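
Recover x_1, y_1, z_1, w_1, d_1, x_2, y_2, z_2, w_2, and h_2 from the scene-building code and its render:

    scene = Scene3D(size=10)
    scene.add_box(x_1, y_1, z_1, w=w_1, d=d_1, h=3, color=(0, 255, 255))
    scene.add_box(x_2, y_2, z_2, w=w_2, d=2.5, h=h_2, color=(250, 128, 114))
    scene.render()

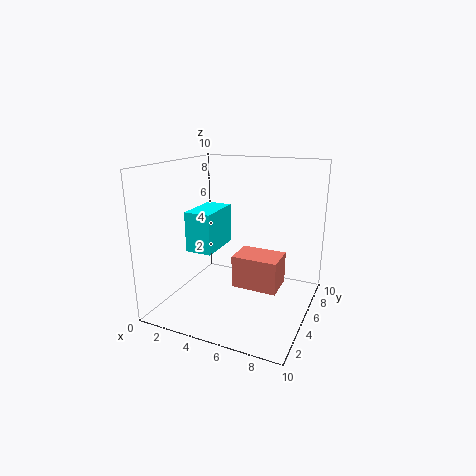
x_1 = 1
y_1 = 4.5
z_1 = 3.5
w_1 = 2
d_1 = 3.5
x_2 = 4
y_2 = 6
z_2 = 0.5
w_2 = 3.5
h_2 = 2.5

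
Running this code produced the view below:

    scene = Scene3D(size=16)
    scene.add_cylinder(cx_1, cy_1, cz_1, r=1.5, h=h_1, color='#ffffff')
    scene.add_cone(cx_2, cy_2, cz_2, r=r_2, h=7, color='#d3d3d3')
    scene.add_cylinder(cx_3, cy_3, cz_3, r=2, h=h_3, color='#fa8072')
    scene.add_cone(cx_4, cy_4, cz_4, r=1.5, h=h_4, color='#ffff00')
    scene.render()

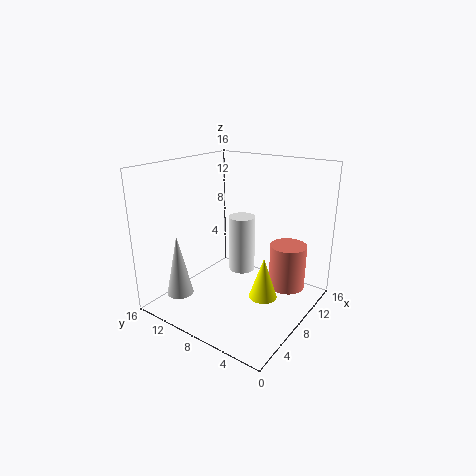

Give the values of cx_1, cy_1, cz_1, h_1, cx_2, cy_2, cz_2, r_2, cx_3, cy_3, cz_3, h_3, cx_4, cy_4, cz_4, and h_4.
cx_1 = 9.5; cy_1 = 8.5; cz_1 = 3.5; h_1 = 6.5; cx_2 = 3.5; cy_2 = 13; cz_2 = 1.5; r_2 = 1.5; cx_3 = 10.5; cy_3 = 3; cz_3 = 2.5; h_3 = 5; cx_4 = 7; cy_4 = 4; cz_4 = 2.5; h_4 = 4.5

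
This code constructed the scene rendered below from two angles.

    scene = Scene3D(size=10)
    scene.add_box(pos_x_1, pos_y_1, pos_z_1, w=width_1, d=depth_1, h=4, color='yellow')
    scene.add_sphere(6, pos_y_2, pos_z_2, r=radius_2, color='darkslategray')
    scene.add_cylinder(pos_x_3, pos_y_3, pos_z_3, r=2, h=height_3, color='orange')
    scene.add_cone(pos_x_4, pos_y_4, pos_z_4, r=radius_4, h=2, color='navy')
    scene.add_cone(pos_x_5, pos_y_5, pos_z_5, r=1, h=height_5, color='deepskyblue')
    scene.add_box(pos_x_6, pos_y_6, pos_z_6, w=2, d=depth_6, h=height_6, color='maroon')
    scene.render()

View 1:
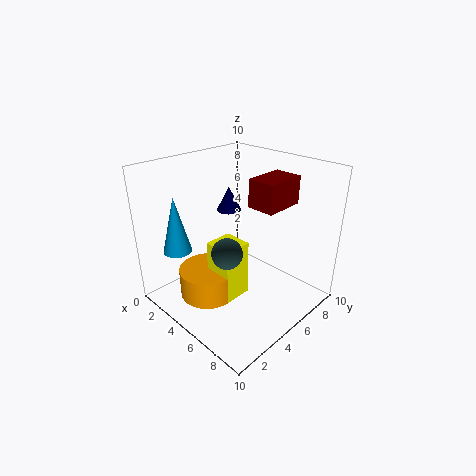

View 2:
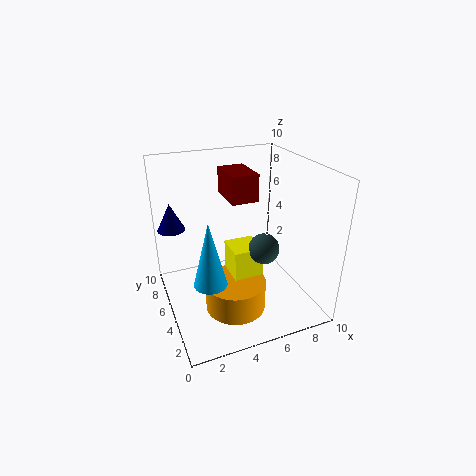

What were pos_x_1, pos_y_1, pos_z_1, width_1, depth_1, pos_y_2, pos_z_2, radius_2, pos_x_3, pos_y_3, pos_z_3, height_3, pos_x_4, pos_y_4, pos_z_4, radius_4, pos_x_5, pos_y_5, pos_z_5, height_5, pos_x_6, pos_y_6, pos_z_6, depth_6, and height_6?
pos_x_1 = 4, pos_y_1 = 3, pos_z_1 = 1, width_1 = 2, depth_1 = 2, pos_y_2 = 3, pos_z_2 = 5, radius_2 = 1, pos_x_3 = 4, pos_y_3 = 3, pos_z_3 = 1, height_3 = 2, pos_x_4 = 1, pos_y_4 = 8, pos_z_4 = 5, radius_4 = 1, pos_x_5 = 2, pos_y_5 = 2, pos_z_5 = 4, height_5 = 4, pos_x_6 = 5, pos_y_6 = 6, pos_z_6 = 7, depth_6 = 3, height_6 = 2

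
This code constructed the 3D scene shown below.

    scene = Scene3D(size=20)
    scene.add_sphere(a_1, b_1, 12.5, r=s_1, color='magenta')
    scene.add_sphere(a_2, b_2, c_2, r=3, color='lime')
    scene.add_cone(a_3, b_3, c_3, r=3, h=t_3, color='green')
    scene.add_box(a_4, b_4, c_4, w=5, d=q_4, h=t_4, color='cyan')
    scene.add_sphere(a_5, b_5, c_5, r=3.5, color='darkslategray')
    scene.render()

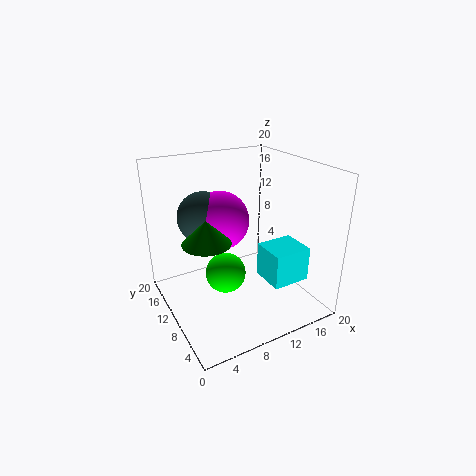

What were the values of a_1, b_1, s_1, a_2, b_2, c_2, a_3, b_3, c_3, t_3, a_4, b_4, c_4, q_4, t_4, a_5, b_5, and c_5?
a_1 = 8
b_1 = 11.5
s_1 = 4
a_2 = 9
b_2 = 12
c_2 = 3.5
a_3 = 4
b_3 = 7
c_3 = 12
t_3 = 3
a_4 = 11
b_4 = 2
c_4 = 6
q_4 = 4.5
t_4 = 4.5
a_5 = 6
b_5 = 12.5
c_5 = 13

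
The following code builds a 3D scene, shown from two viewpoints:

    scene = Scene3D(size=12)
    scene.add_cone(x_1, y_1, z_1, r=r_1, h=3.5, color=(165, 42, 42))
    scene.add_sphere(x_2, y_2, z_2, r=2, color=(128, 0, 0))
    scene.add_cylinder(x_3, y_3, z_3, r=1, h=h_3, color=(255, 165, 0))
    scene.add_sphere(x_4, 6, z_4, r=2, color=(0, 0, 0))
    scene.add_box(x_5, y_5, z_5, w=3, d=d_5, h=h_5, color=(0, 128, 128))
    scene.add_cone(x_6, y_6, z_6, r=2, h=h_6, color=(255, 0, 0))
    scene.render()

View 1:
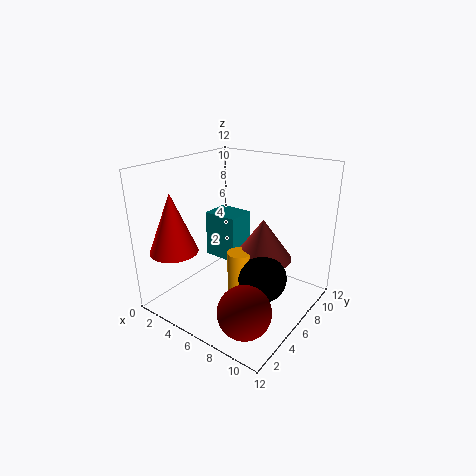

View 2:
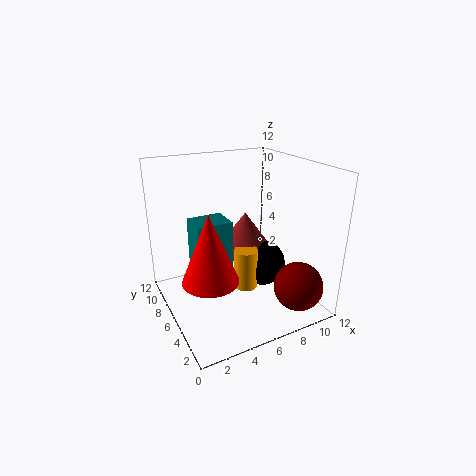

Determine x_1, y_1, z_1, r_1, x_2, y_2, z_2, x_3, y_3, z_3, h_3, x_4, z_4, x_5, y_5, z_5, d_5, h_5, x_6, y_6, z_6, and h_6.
x_1 = 7.5, y_1 = 7.5, z_1 = 4, r_1 = 2.5, x_2 = 9.5, y_2 = 2, z_2 = 2.5, x_3 = 6.5, y_3 = 5.5, z_3 = 1.5, h_3 = 3.5, x_4 = 8.5, z_4 = 3, x_5 = 2.5, y_5 = 6, z_5 = 3.5, d_5 = 2.5, h_5 = 4, x_6 = 2, y_6 = 2.5, z_6 = 5, h_6 = 5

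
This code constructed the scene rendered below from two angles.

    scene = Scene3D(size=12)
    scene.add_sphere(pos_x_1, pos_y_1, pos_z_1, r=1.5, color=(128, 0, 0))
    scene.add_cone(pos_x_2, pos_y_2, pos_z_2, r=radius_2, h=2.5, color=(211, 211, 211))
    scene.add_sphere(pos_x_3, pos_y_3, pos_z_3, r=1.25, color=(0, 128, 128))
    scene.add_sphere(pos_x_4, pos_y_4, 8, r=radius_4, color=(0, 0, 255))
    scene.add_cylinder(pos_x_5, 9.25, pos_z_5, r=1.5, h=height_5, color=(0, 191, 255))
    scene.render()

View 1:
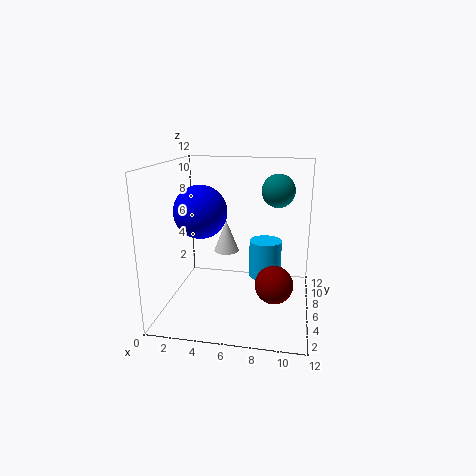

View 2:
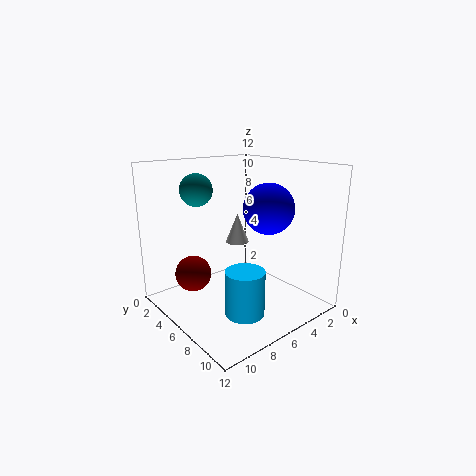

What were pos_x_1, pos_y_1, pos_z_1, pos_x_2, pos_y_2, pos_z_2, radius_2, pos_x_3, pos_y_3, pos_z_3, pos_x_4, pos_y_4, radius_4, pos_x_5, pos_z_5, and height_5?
pos_x_1 = 9.25, pos_y_1 = 4, pos_z_1 = 3, pos_x_2 = 5.25, pos_y_2 = 5, pos_z_2 = 5.25, radius_2 = 1, pos_x_3 = 9.25, pos_y_3 = 5, pos_z_3 = 10.25, pos_x_4 = 2.75, pos_y_4 = 6.25, radius_4 = 2.25, pos_x_5 = 8, pos_z_5 = 1.25, height_5 = 3.5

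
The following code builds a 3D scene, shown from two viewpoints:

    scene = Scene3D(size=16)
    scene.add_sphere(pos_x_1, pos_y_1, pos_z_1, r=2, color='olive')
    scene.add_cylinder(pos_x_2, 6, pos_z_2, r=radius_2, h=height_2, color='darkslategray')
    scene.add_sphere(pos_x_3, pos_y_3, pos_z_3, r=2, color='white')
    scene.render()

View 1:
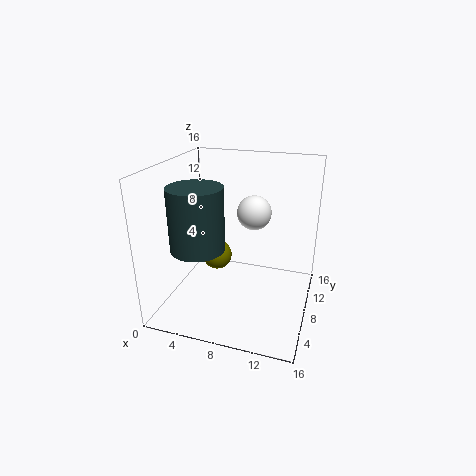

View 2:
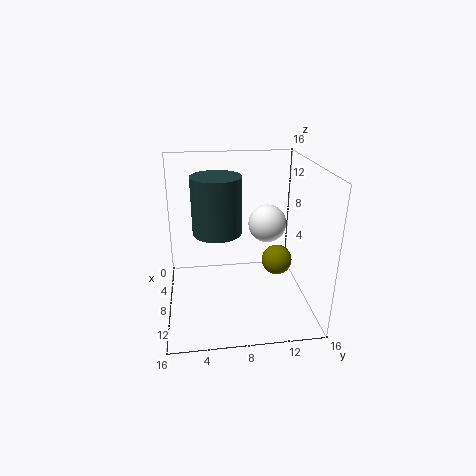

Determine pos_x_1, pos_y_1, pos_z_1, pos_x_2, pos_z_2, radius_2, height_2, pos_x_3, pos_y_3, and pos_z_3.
pos_x_1 = 3, pos_y_1 = 14, pos_z_1 = 2, pos_x_2 = 4, pos_z_2 = 7, radius_2 = 3, height_2 = 7, pos_x_3 = 9, pos_y_3 = 11, pos_z_3 = 10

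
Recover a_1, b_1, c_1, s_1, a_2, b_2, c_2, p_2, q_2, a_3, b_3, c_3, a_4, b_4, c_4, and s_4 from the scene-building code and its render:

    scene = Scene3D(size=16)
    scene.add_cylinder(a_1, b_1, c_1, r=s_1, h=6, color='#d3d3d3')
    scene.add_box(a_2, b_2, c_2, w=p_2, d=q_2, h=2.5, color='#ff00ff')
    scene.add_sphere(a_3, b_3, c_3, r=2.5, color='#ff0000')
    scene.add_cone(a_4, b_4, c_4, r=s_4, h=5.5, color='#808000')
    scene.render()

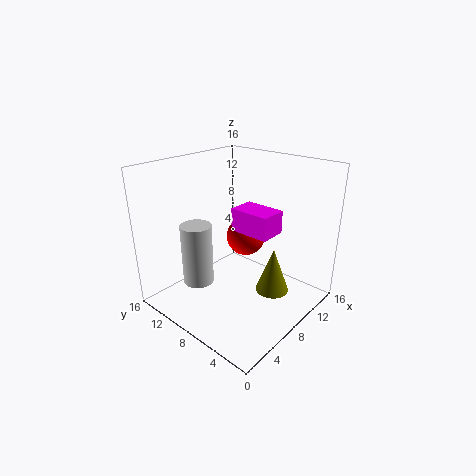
a_1 = 2
b_1 = 8
c_1 = 5.5
s_1 = 1.5
a_2 = 7.5
b_2 = 4
c_2 = 9
p_2 = 3
q_2 = 4.5
a_3 = 13
b_3 = 11
c_3 = 5.5
a_4 = 11.5
b_4 = 5.5
c_4 = 0.5
s_4 = 2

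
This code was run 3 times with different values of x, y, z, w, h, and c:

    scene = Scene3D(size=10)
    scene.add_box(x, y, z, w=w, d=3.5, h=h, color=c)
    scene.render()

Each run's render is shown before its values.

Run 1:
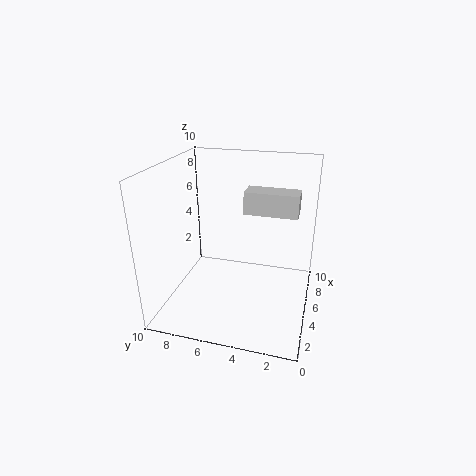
x = 4.5
y = 1
z = 7
w = 1.5
h = 1.5
c = 'lightgray'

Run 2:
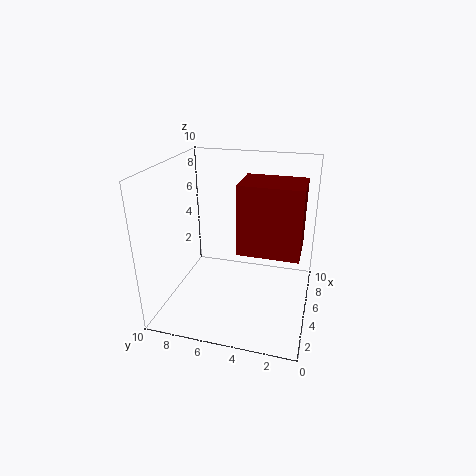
x = 1
y = 0.5
z = 6
w = 2.5
h = 4
c = 'maroon'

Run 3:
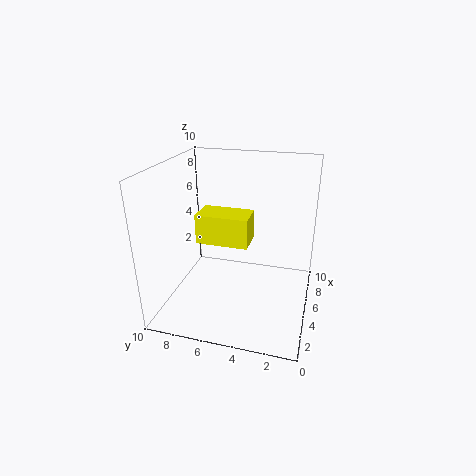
x = 3.5
y = 4
z = 5
w = 2
h = 2
c = 'yellow'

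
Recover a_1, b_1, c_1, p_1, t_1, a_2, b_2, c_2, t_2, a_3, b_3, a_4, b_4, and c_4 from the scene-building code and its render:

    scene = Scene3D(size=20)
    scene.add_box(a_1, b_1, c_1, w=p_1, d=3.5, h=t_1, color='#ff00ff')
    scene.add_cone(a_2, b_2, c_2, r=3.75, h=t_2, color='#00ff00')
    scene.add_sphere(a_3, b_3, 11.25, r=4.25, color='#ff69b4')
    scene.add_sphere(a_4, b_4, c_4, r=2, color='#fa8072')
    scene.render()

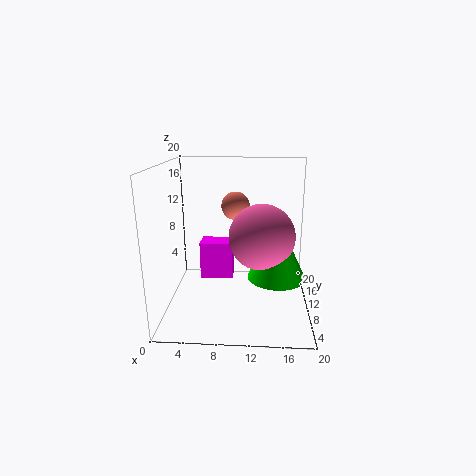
a_1 = 3.5; b_1 = 15.25; c_1 = 1; p_1 = 5.25; t_1 = 6; a_2 = 15.25; b_2 = 6.5; c_2 = 6; t_2 = 7.75; a_3 = 13.25; b_3 = 7; a_4 = 9.5; b_4 = 12.25; c_4 = 14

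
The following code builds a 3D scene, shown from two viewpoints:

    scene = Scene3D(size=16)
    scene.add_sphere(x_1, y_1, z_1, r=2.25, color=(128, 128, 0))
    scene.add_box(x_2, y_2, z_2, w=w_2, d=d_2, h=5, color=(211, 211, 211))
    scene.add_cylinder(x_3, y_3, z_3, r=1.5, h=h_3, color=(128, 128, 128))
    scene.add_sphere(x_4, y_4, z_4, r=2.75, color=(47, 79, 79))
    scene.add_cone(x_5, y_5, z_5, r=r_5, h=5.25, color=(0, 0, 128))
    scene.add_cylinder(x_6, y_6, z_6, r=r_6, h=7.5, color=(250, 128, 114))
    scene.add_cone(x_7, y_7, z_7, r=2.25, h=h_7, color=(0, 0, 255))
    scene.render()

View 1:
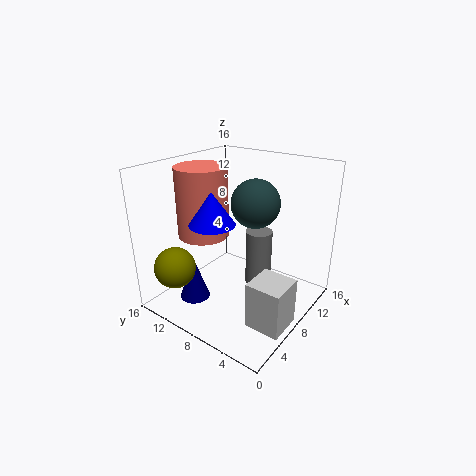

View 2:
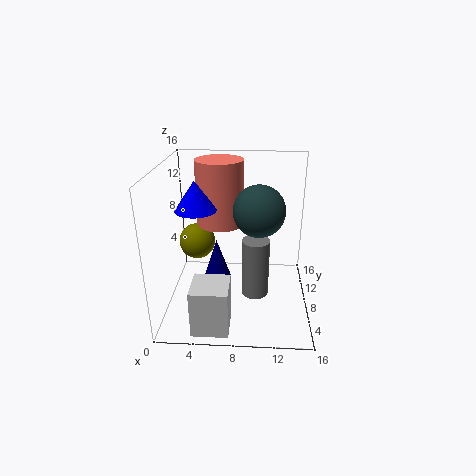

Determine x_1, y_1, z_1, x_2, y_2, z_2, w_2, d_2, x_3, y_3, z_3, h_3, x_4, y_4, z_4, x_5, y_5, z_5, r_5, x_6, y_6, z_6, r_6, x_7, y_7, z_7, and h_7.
x_1 = 2.5
y_1 = 12.5
z_1 = 5.25
x_2 = 3.75
y_2 = 0.25
z_2 = 0.75
w_2 = 3.75
d_2 = 3.75
x_3 = 10
y_3 = 6.5
z_3 = 2
h_3 = 6.5
x_4 = 10.25
y_4 = 7.25
z_4 = 11.5
x_5 = 5
y_5 = 12.25
z_5 = 0.25
r_5 = 1.75
x_6 = 5.75
y_6 = 11
z_6 = 8.5
r_6 = 2.75
x_7 = 3.5
y_7 = 7.75
z_7 = 11.25
h_7 = 3.25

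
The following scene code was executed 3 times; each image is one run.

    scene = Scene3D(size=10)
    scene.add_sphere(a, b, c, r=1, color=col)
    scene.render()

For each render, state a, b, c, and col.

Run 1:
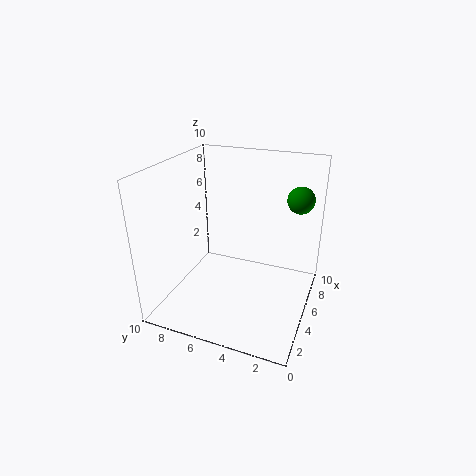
a = 8.5
b = 1.5
c = 7
col = 'green'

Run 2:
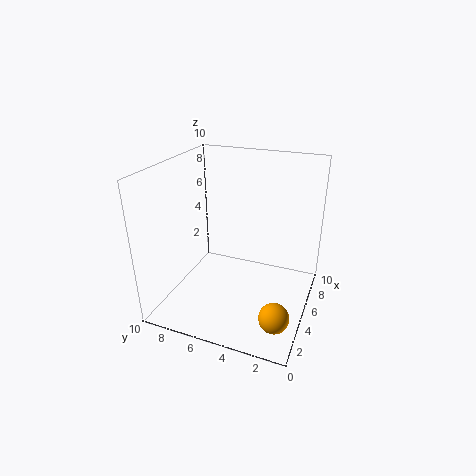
a = 2.5
b = 1.5
c = 1
col = 'orange'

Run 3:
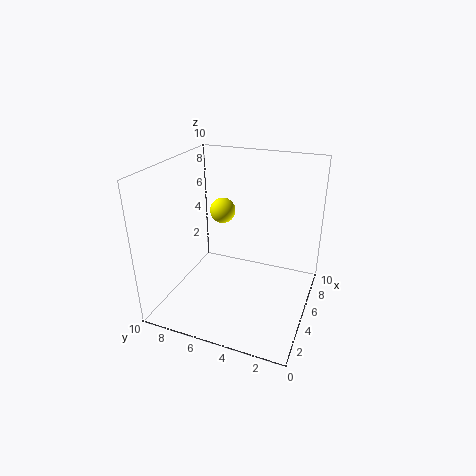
a = 8
b = 7.5
c = 5.5
col = 'yellow'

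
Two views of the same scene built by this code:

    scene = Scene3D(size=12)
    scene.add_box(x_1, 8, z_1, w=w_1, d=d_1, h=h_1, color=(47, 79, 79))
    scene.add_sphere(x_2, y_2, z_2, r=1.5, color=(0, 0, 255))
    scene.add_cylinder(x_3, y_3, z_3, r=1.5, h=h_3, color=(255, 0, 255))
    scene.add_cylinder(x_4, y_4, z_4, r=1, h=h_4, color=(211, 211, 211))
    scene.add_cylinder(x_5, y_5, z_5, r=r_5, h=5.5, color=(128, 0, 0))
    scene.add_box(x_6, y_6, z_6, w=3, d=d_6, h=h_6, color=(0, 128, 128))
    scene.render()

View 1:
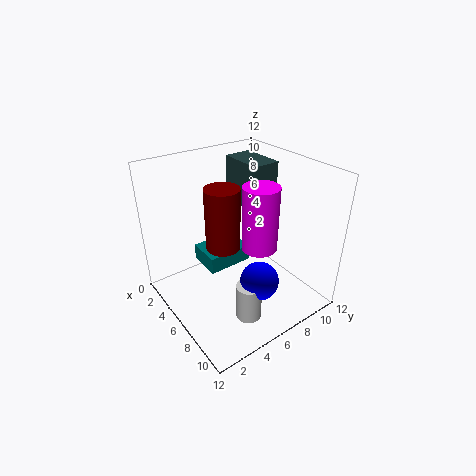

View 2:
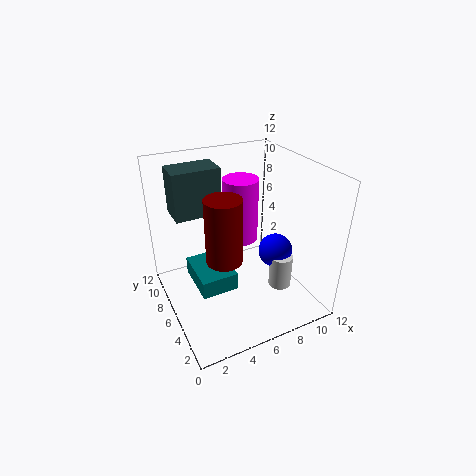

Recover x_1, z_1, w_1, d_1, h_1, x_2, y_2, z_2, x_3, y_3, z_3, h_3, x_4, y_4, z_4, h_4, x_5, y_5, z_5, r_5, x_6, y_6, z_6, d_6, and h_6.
x_1 = 1.5, z_1 = 7.5, w_1 = 4, d_1 = 2.5, h_1 = 4, x_2 = 9.5, y_2 = 5.5, z_2 = 4, x_3 = 7, y_3 = 7.5, z_3 = 5, h_3 = 5.5, x_4 = 9.5, y_4 = 4.5, z_4 = 1, h_4 = 3, x_5 = 4.5, y_5 = 5.5, z_5 = 4.5, r_5 = 1.5, x_6 = 2, y_6 = 4, z_6 = 2.5, d_6 = 4, h_6 = 1.5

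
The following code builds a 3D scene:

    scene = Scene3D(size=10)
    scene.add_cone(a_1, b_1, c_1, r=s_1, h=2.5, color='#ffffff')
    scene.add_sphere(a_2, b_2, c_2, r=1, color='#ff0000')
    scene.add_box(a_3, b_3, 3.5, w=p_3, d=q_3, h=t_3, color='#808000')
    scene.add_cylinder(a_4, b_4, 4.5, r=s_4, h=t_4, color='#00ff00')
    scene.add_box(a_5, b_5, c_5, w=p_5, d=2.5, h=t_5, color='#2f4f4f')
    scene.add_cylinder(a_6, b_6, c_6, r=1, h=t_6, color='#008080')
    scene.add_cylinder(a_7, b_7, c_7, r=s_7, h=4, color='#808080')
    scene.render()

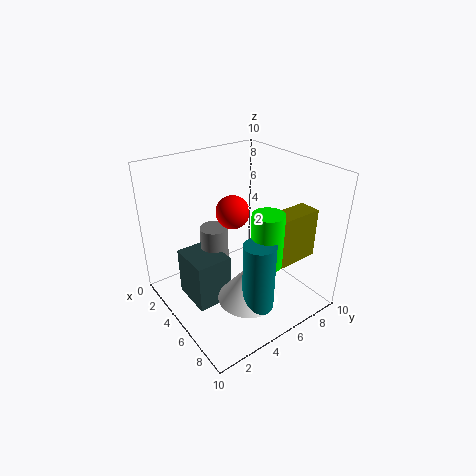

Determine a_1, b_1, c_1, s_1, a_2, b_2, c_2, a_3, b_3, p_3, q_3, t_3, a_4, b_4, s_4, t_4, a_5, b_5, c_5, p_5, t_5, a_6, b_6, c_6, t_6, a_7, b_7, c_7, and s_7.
a_1 = 7.5
b_1 = 4
c_1 = 2
s_1 = 2
a_2 = 6.5
b_2 = 3.5
c_2 = 8
a_3 = 6.5
b_3 = 6
p_3 = 1.5
q_3 = 3.5
t_3 = 3.5
a_4 = 8
b_4 = 5
s_4 = 1
t_4 = 3.5
a_5 = 2.5
b_5 = 1.5
c_5 = 0.5
p_5 = 3
t_5 = 3.5
a_6 = 8.5
b_6 = 4
c_6 = 2
t_6 = 4.5
a_7 = 3.5
b_7 = 4
c_7 = 1.5
s_7 = 1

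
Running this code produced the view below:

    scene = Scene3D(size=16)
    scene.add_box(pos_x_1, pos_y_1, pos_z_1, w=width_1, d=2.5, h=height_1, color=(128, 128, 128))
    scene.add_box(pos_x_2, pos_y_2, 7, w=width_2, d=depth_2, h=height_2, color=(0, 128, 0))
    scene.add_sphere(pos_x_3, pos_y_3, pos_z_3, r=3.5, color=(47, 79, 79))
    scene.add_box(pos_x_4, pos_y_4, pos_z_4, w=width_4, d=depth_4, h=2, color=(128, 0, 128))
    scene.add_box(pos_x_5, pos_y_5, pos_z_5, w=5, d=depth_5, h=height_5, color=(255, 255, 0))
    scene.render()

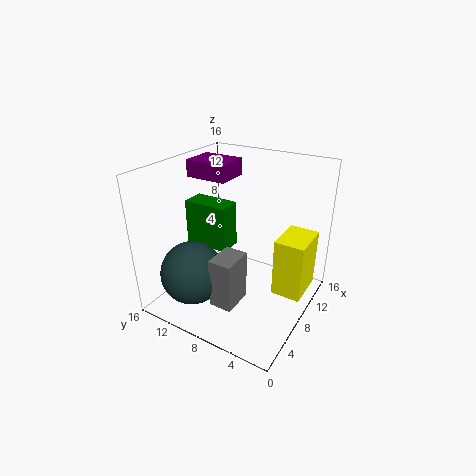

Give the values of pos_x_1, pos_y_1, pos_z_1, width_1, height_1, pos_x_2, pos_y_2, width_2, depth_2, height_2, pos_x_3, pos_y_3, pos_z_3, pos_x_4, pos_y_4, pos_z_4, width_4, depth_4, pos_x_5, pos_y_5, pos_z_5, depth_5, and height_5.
pos_x_1 = 3, pos_y_1 = 6, pos_z_1 = 2, width_1 = 3.5, height_1 = 5.5, pos_x_2 = 6, pos_y_2 = 8.5, width_2 = 2.5, depth_2 = 5, height_2 = 5, pos_x_3 = 4, pos_y_3 = 11.5, pos_z_3 = 4.5, pos_x_4 = 9, pos_y_4 = 10.5, pos_z_4 = 13.5, width_4 = 4, depth_4 = 5, pos_x_5 = 10, pos_y_5 = 1, pos_z_5 = 0.5, depth_5 = 3.5, height_5 = 7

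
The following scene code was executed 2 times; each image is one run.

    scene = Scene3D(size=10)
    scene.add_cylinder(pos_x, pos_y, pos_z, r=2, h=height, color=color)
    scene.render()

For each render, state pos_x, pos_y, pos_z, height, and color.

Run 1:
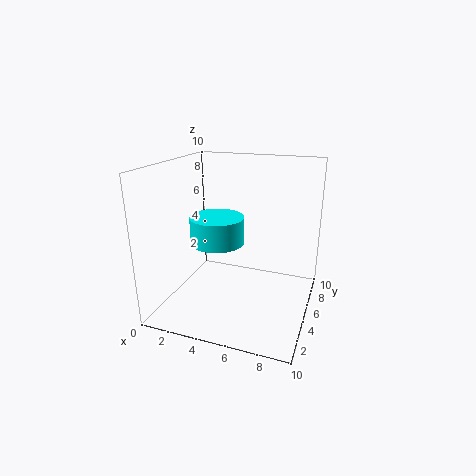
pos_x = 3; pos_y = 6; pos_z = 4; height = 2; color = 'cyan'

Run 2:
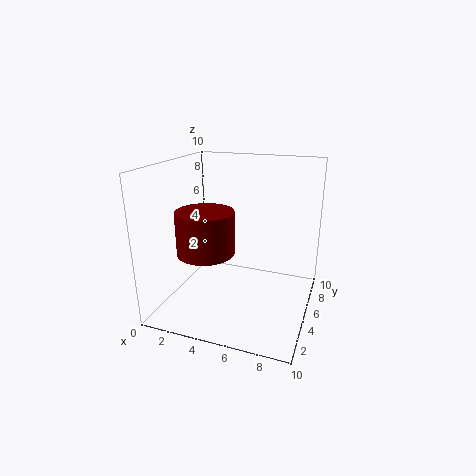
pos_x = 3; pos_y = 4; pos_z = 4; height = 3; color = 'maroon'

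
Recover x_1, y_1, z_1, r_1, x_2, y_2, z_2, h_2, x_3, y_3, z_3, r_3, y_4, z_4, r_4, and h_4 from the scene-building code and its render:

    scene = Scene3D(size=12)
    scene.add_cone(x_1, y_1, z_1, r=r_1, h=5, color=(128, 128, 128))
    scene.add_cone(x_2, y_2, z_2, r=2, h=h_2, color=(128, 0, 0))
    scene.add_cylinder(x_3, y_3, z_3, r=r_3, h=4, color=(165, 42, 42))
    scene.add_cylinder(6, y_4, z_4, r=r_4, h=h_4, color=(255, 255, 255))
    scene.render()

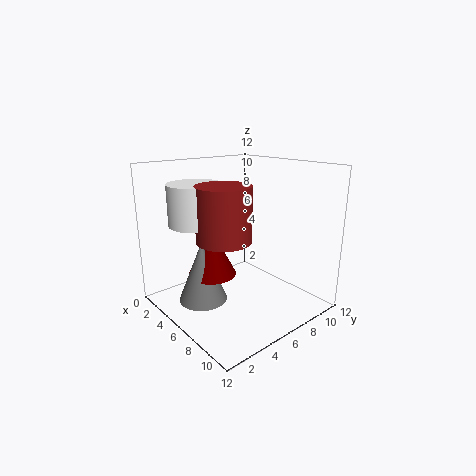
x_1 = 5, y_1 = 3, z_1 = 1, r_1 = 2, x_2 = 5, y_2 = 4, z_2 = 3, h_2 = 4, x_3 = 8, y_3 = 3, z_3 = 7, r_3 = 2, y_4 = 2, z_4 = 8, r_4 = 2, h_4 = 3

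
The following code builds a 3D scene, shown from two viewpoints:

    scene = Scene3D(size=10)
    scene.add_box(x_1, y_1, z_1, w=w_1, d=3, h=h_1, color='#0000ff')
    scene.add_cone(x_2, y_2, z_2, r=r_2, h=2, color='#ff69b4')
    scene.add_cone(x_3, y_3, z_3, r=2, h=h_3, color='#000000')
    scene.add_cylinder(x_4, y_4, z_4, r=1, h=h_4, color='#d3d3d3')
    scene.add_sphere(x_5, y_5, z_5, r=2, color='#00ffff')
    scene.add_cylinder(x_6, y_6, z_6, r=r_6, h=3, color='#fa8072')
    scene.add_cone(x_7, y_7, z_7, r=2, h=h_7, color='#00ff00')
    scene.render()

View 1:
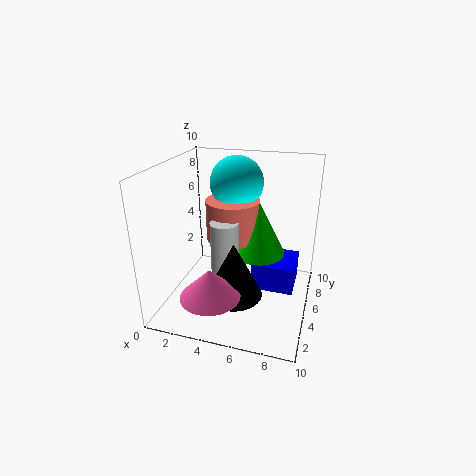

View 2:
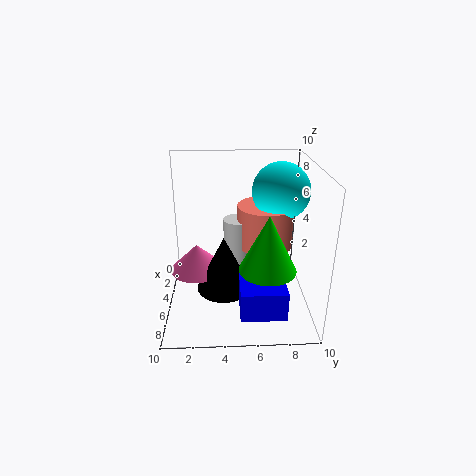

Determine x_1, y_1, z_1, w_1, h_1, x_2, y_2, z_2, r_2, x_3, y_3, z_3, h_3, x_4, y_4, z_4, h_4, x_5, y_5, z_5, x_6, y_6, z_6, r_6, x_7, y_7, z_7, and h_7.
x_1 = 6; y_1 = 5; z_1 = 1; w_1 = 3; h_1 = 2; x_2 = 4; y_2 = 2; z_2 = 2; r_2 = 2; x_3 = 5; y_3 = 4; z_3 = 1; h_3 = 4; x_4 = 4; y_4 = 5; z_4 = 1; h_4 = 5; x_5 = 4; y_5 = 8; z_5 = 8; x_6 = 4; y_6 = 7; z_6 = 4; r_6 = 2; x_7 = 6; y_7 = 7; z_7 = 3; h_7 = 4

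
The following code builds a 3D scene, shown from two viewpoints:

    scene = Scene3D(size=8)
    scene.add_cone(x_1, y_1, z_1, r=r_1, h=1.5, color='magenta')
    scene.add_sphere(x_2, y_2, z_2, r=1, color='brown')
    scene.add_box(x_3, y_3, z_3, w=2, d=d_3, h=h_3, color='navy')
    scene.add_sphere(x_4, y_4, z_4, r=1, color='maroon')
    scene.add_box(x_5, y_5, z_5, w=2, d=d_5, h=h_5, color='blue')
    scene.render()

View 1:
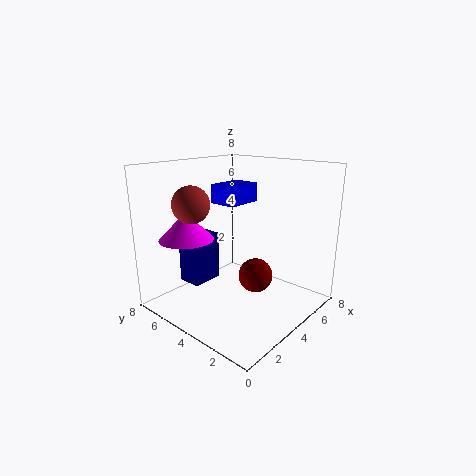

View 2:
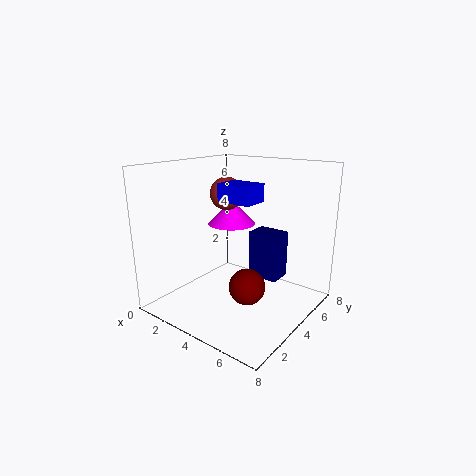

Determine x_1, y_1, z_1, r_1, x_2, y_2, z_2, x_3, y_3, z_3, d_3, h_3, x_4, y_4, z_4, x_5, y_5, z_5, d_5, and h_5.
x_1 = 2
y_1 = 6
z_1 = 4
r_1 = 1.5
x_2 = 2
y_2 = 5.5
z_2 = 6
x_3 = 3
y_3 = 6.5
z_3 = 0.5
d_3 = 1.5
h_3 = 3
x_4 = 5
y_4 = 3.5
z_4 = 1.5
x_5 = 3
y_5 = 3.5
z_5 = 6
d_5 = 1.5
h_5 = 1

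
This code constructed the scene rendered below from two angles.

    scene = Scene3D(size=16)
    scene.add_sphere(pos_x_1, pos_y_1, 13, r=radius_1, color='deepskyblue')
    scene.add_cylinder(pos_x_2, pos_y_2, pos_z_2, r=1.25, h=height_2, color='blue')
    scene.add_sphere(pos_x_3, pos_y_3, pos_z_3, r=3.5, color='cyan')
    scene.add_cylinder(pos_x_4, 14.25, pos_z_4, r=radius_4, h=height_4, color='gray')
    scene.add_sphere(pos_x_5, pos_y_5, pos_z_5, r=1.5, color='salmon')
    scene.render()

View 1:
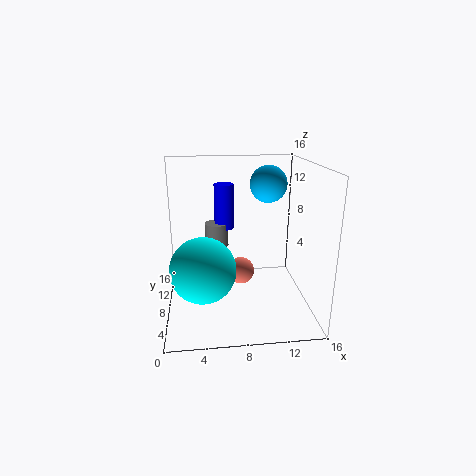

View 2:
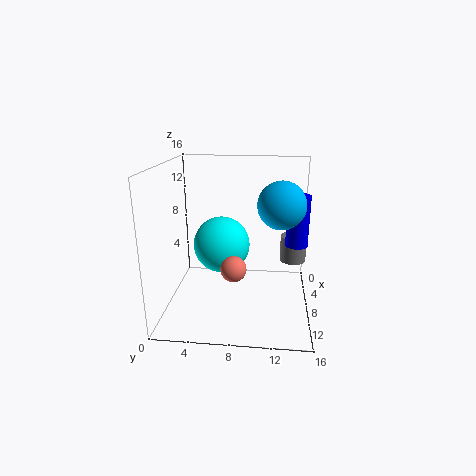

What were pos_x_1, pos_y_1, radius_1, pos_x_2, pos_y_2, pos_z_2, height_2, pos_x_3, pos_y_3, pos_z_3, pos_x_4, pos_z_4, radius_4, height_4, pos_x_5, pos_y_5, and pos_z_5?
pos_x_1 = 12.25
pos_y_1 = 12.5
radius_1 = 2.25
pos_x_2 = 7
pos_y_2 = 14.5
pos_z_2 = 7
height_2 = 5.75
pos_x_3 = 4
pos_y_3 = 5.5
pos_z_3 = 5.5
pos_x_4 = 6
pos_z_4 = 4.75
radius_4 = 1.5
height_4 = 3
pos_x_5 = 8.25
pos_y_5 = 7.5
pos_z_5 = 4.25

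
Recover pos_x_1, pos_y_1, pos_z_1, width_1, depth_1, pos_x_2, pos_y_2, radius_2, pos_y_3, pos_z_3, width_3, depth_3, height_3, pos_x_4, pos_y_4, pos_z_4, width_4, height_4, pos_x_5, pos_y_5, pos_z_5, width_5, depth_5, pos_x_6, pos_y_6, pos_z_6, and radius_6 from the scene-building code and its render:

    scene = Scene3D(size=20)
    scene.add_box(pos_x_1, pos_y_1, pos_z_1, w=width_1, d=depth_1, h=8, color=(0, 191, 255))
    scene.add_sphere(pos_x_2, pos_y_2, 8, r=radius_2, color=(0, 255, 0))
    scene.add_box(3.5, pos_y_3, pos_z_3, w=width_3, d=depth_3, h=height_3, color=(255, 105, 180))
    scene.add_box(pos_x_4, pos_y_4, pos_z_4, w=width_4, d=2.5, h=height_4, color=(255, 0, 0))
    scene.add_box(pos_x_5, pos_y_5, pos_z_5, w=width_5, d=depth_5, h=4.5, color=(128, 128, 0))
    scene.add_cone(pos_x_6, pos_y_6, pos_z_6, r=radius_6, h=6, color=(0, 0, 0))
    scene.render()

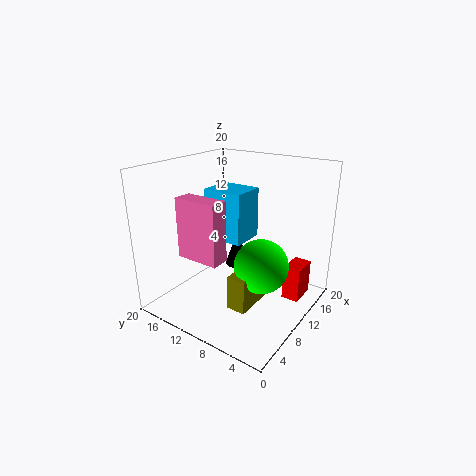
pos_x_1 = 13, pos_y_1 = 12, pos_z_1 = 7, width_1 = 5.5, depth_1 = 6.5, pos_x_2 = 8, pos_y_2 = 5, radius_2 = 3.5, pos_y_3 = 9, pos_z_3 = 8.5, width_3 = 2.5, depth_3 = 6, height_3 = 8, pos_x_4 = 13.5, pos_y_4 = 2, pos_z_4 = 0.5, width_4 = 4, height_4 = 5, pos_x_5 = 4, pos_y_5 = 5, pos_z_5 = 3, width_5 = 7, depth_5 = 2.5, pos_x_6 = 17, pos_y_6 = 15, pos_z_6 = 1.5, radius_6 = 2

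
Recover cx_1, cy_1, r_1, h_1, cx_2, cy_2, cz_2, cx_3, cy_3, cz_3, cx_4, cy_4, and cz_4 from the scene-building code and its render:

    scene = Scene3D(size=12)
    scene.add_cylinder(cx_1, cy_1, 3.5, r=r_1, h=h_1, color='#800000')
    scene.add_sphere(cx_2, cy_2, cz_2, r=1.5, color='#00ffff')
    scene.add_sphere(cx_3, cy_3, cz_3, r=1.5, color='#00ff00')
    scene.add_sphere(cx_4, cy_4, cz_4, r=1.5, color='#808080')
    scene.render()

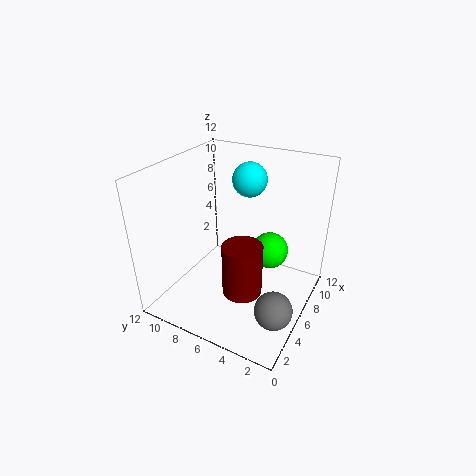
cx_1 = 3; cy_1 = 4; r_1 = 1.5; h_1 = 4; cx_2 = 9; cy_2 = 6.5; cz_2 = 10; cx_3 = 7; cy_3 = 3.5; cz_3 = 5; cx_4 = 3.5; cy_4 = 1.5; cz_4 = 2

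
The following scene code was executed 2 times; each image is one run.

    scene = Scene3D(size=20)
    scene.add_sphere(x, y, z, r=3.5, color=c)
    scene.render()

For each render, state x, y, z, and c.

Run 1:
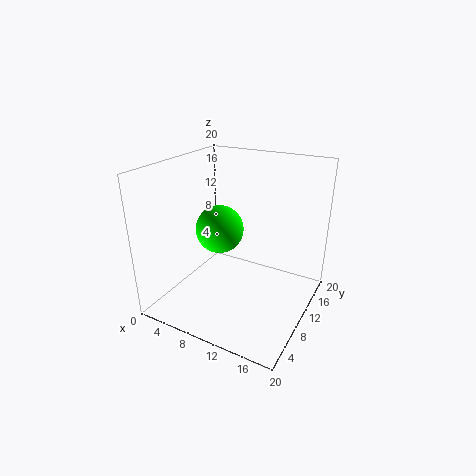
x = 6.25, y = 11.25, z = 10, c = 'lime'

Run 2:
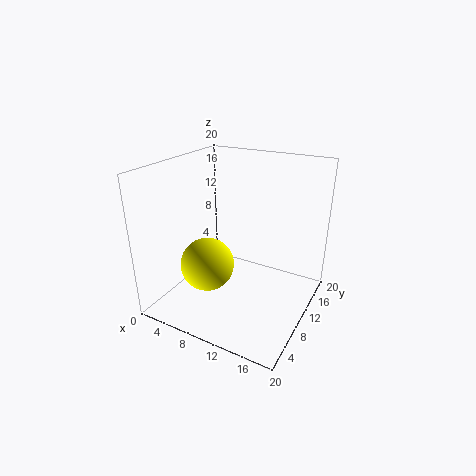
x = 8, y = 5.25, z = 7.75, c = 'yellow'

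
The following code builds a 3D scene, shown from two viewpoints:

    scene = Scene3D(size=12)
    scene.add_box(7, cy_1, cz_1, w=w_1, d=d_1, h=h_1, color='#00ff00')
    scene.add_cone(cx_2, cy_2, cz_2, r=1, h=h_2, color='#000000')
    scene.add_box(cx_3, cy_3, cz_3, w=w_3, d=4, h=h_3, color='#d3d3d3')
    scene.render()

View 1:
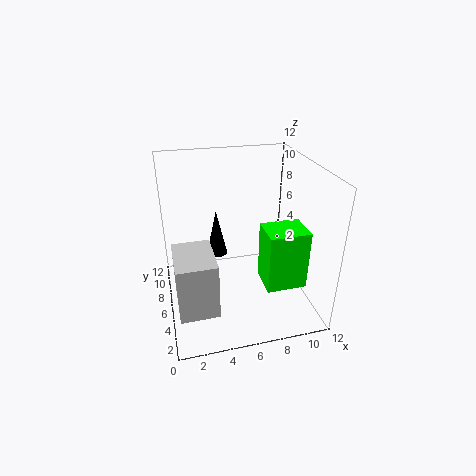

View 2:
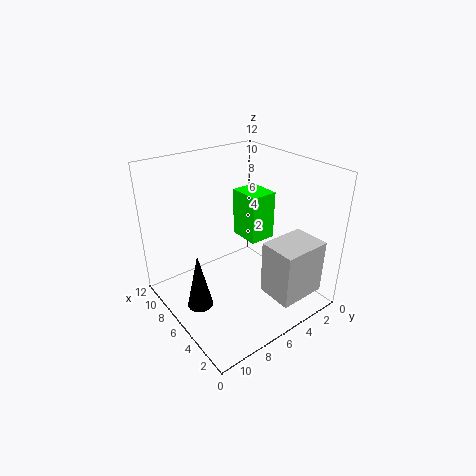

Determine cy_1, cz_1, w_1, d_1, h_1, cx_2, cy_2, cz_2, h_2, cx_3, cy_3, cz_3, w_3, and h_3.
cy_1 = 1, cz_1 = 4, w_1 = 3, d_1 = 2.5, h_1 = 4.5, cx_2 = 5, cy_2 = 10.5, cz_2 = 2, h_2 = 4.5, cx_3 = 0.5, cy_3 = 1.5, cz_3 = 2, w_3 = 3, h_3 = 4.5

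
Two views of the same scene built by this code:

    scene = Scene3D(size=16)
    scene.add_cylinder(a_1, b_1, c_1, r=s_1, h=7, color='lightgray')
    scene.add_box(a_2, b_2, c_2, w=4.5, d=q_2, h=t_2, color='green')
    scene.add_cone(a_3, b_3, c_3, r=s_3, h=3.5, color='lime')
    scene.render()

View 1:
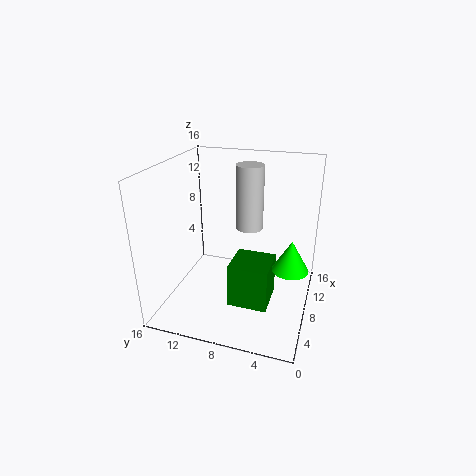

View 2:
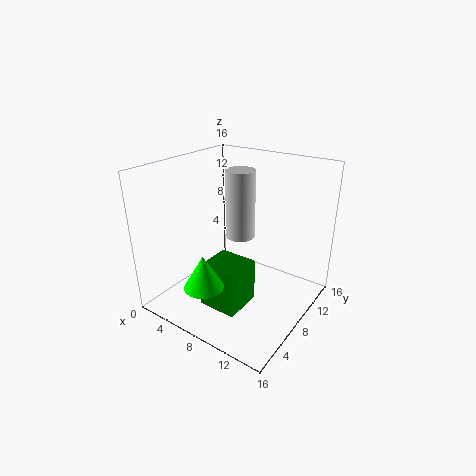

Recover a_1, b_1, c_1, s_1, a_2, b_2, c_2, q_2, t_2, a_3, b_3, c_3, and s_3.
a_1 = 9; b_1 = 7; c_1 = 9; s_1 = 1.5; a_2 = 5.5; b_2 = 4; c_2 = 0.5; q_2 = 4.5; t_2 = 5; a_3 = 8; b_3 = 2; c_3 = 5; s_3 = 2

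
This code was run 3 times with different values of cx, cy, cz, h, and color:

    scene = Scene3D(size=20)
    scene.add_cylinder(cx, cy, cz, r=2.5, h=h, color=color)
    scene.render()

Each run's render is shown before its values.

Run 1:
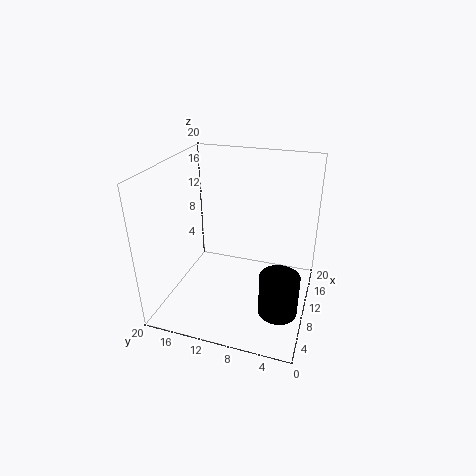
cx = 5
cy = 3
cz = 3
h = 5.5
color = 'black'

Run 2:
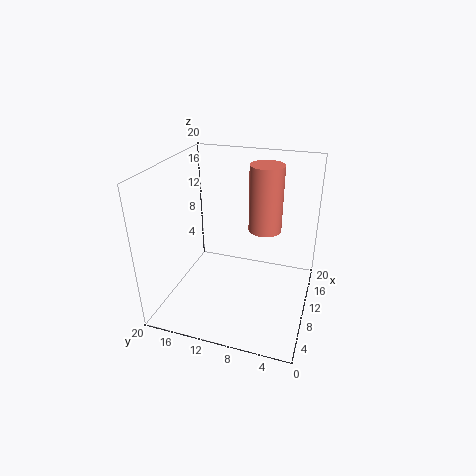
cx = 15.5
cy = 7.5
cz = 9
h = 10
color = 'salmon'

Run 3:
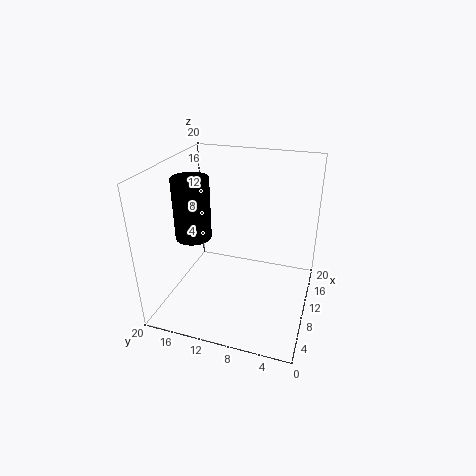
cx = 8.5
cy = 16
cz = 10
h = 8.5
color = 'black'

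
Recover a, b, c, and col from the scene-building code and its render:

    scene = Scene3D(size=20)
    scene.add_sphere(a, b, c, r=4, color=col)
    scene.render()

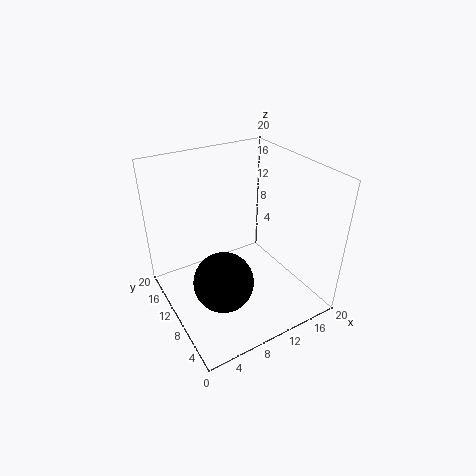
a = 6; b = 7; c = 6; col = 'black'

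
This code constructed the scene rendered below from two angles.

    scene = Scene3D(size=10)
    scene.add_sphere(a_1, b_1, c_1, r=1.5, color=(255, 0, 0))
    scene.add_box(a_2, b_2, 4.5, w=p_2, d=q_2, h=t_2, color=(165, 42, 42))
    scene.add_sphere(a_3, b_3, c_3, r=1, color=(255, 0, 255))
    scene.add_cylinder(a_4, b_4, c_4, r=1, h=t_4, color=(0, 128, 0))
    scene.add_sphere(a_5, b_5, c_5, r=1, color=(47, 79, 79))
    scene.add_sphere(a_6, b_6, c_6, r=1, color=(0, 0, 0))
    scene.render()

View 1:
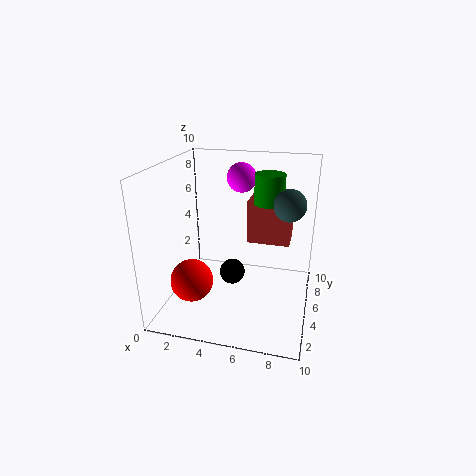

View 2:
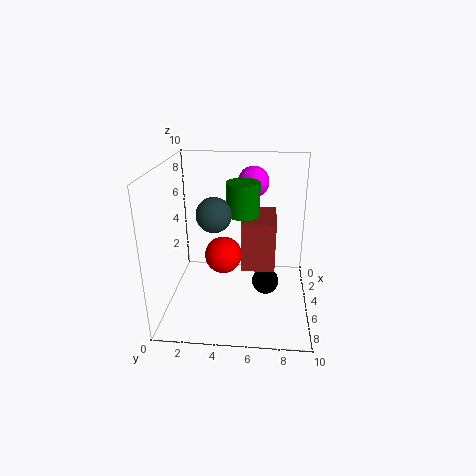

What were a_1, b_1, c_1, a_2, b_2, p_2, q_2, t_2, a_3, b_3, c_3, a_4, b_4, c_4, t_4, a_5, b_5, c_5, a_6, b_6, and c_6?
a_1 = 2, b_1 = 3.5, c_1 = 2, a_2 = 5.5, b_2 = 5.5, p_2 = 3, q_2 = 2, t_2 = 3, a_3 = 5, b_3 = 6, c_3 = 9, a_4 = 7, b_4 = 5.5, c_4 = 7.5, t_4 = 2, a_5 = 8.5, b_5 = 4, c_5 = 8, a_6 = 4, b_6 = 7, c_6 = 1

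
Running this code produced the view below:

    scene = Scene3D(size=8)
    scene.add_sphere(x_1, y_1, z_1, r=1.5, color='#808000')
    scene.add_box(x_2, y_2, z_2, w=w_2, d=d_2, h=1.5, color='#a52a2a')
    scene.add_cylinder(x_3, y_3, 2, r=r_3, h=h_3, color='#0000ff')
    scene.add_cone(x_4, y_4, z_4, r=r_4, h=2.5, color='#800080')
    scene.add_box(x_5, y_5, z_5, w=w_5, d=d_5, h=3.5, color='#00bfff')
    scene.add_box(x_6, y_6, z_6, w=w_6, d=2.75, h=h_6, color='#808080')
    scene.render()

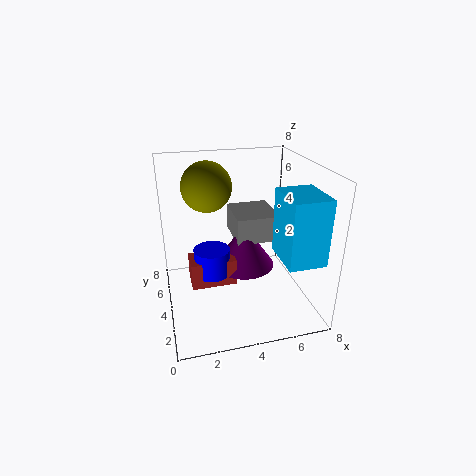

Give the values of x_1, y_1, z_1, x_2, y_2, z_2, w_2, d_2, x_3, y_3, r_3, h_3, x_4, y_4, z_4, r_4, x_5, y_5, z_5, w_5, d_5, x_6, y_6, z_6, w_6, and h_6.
x_1 = 2.75, y_1 = 6.5, z_1 = 6.25, x_2 = 1.25, y_2 = 3.25, z_2 = 1.5, w_2 = 2.5, d_2 = 1.5, x_3 = 2.5, y_3 = 4, r_3 = 1, h_3 = 1.5, x_4 = 4.5, y_4 = 4.5, z_4 = 2, r_4 = 1.75, x_5 = 5.75, y_5 = 0.75, z_5 = 3.5, w_5 = 2, d_5 = 2.5, x_6 = 4, y_6 = 4, z_6 = 3.5, w_6 = 2.5, h_6 = 1.5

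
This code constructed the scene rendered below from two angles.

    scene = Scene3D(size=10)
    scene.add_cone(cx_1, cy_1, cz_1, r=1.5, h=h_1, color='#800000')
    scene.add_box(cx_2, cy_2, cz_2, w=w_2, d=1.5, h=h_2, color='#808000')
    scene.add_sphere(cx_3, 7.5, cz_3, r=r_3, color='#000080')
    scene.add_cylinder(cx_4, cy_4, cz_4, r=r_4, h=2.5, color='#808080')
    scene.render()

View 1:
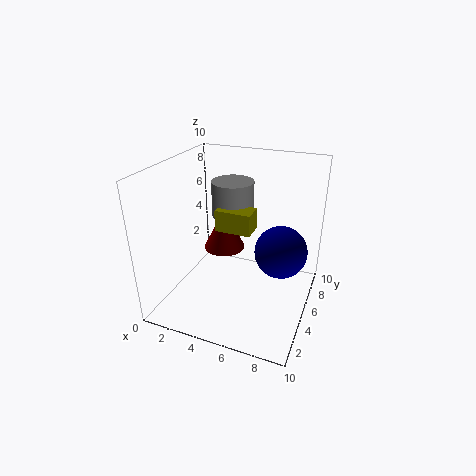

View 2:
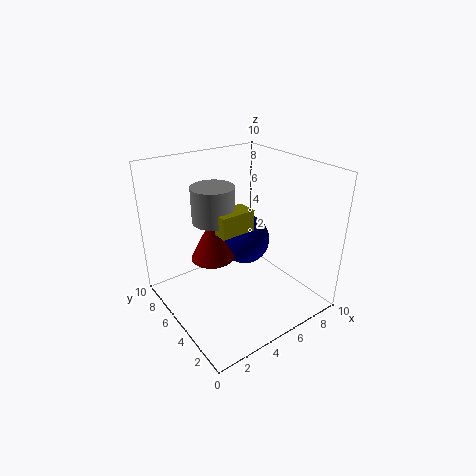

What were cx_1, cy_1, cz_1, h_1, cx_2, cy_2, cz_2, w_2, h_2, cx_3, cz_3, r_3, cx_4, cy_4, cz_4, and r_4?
cx_1 = 3.5, cy_1 = 6, cz_1 = 3.5, h_1 = 3, cx_2 = 3.5, cy_2 = 4.5, cz_2 = 5.5, w_2 = 2.5, h_2 = 1.5, cx_3 = 7.5, cz_3 = 3, r_3 = 2, cx_4 = 4, cy_4 = 6.5, cz_4 = 6, r_4 = 1.5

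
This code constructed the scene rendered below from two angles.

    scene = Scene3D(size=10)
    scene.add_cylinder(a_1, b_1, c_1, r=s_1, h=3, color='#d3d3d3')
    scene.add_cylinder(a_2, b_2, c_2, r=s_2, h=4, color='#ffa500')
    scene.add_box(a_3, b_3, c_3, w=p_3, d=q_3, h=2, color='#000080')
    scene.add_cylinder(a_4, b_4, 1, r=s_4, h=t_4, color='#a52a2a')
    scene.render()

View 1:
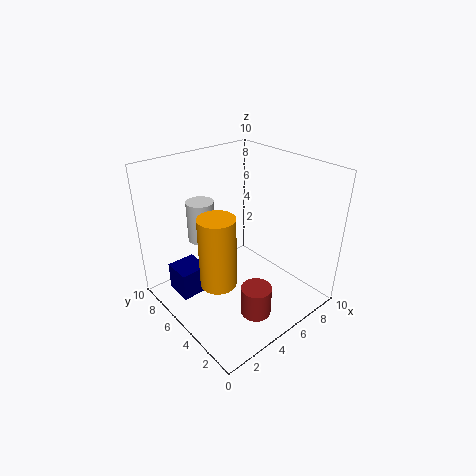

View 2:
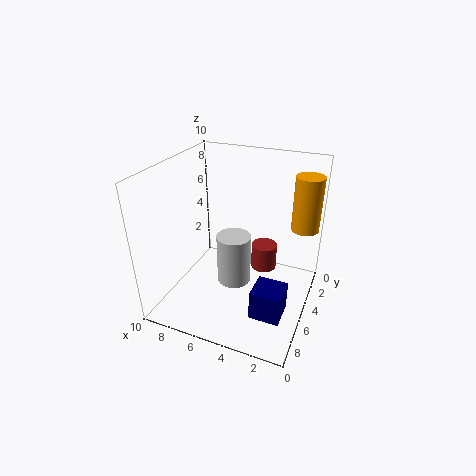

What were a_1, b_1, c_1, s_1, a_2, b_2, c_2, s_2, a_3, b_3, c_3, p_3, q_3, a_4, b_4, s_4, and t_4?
a_1 = 4; b_1 = 8; c_1 = 4; s_1 = 1; a_2 = 1; b_2 = 2; c_2 = 5; s_2 = 1; a_3 = 1; b_3 = 6; c_3 = 1; p_3 = 2; q_3 = 2; a_4 = 4; b_4 = 2; s_4 = 1; t_4 = 2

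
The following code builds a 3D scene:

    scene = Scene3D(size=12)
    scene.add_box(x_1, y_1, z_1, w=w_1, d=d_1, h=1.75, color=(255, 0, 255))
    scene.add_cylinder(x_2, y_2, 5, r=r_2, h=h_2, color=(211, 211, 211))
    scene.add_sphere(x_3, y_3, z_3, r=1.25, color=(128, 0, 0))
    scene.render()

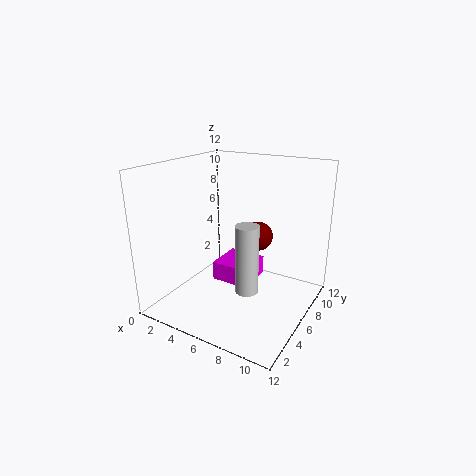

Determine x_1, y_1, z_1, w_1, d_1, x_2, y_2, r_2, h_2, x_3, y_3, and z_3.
x_1 = 3, y_1 = 6.5, z_1 = 1, w_1 = 3.5, d_1 = 3.5, x_2 = 9.75, y_2 = 0.75, r_2 = 0.75, h_2 = 4.5, x_3 = 7, y_3 = 7.75, z_3 = 5.75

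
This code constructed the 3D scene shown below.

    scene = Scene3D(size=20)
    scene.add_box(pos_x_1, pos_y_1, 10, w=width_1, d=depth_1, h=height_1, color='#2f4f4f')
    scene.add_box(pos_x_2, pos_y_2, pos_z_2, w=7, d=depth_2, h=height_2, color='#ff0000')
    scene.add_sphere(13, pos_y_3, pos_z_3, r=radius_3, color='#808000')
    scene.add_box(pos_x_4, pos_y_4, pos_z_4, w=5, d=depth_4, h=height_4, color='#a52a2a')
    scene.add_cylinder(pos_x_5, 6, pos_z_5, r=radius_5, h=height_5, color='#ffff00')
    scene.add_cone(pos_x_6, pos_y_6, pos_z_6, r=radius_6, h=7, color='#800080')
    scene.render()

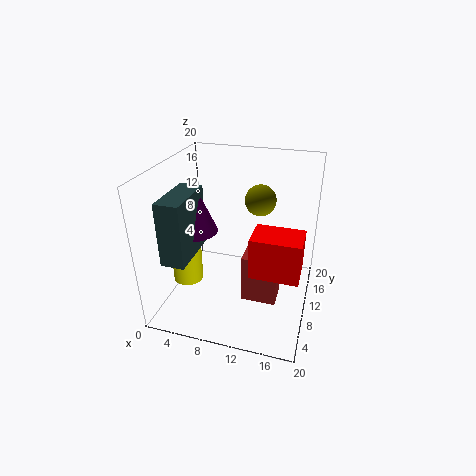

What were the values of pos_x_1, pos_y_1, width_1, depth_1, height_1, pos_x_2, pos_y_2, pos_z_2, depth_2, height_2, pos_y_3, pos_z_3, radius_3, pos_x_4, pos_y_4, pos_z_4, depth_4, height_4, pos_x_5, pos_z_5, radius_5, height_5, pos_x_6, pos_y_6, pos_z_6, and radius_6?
pos_x_1 = 3
pos_y_1 = 1
width_1 = 3
depth_1 = 7
height_1 = 8
pos_x_2 = 12
pos_y_2 = 8
pos_z_2 = 5
depth_2 = 5
height_2 = 6
pos_y_3 = 10
pos_z_3 = 16
radius_3 = 2
pos_x_4 = 11
pos_y_4 = 8
pos_z_4 = 1
depth_4 = 4
height_4 = 7
pos_x_5 = 4
pos_z_5 = 5
radius_5 = 2
height_5 = 7
pos_x_6 = 5
pos_y_6 = 7
pos_z_6 = 12
radius_6 = 3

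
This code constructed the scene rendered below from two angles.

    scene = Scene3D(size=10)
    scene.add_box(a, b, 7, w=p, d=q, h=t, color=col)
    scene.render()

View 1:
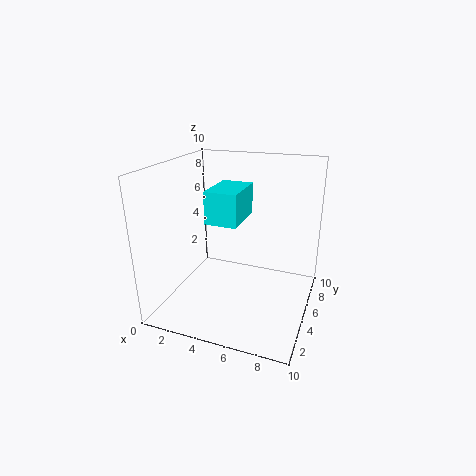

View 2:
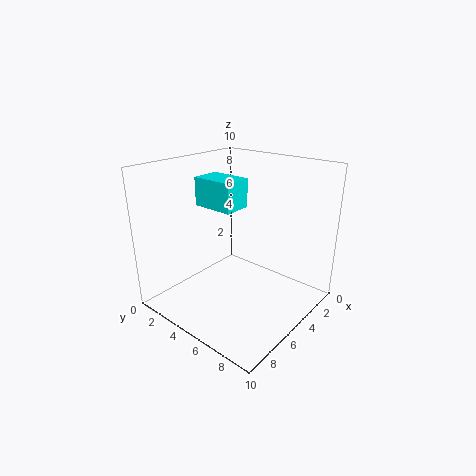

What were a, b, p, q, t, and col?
a = 4; b = 2; p = 2; q = 3; t = 2; col = 'cyan'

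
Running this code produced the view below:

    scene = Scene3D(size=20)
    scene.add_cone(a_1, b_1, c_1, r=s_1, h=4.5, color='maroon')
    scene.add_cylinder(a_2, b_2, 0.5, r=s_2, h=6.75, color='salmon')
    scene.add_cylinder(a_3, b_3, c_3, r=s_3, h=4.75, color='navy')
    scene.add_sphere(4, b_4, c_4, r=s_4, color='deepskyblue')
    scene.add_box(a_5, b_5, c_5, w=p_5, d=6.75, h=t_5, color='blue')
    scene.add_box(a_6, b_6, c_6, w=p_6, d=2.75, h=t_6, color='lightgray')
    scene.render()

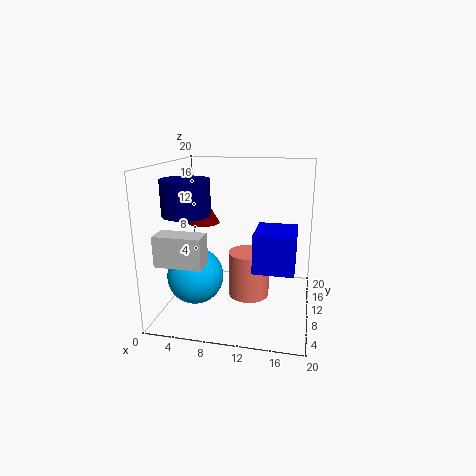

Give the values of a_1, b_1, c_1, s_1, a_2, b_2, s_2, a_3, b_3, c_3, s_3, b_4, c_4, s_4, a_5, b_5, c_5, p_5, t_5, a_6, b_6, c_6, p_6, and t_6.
a_1 = 3.25, b_1 = 15.5, c_1 = 10.25, s_1 = 2.5, a_2 = 11.25, b_2 = 12, s_2 = 3, a_3 = 3.5, b_3 = 7.75, c_3 = 13.5, s_3 = 3.25, b_4 = 8.75, c_4 = 4.25, s_4 = 4, a_5 = 12.25, b_5 = 8.25, c_5 = 5.5, p_5 = 5.75, t_5 = 5.5, a_6 = 2, b_6 = 0.5, c_6 = 9, p_6 = 5.75, t_6 = 3.75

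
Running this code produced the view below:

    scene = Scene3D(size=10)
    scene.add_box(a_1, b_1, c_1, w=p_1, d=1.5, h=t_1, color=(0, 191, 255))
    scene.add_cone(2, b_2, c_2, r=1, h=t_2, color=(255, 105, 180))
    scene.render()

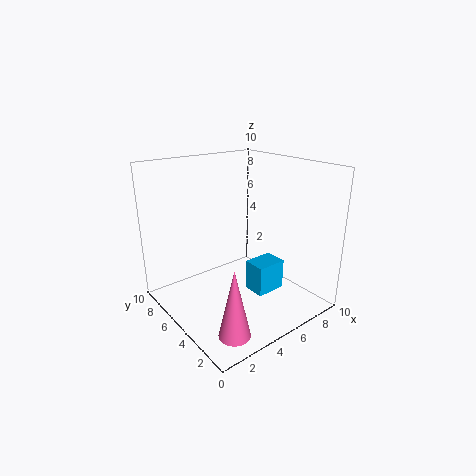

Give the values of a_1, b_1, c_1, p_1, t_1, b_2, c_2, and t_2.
a_1 = 4.5, b_1 = 2, c_1 = 2, p_1 = 2, t_1 = 2, b_2 = 1.5, c_2 = 0.5, t_2 = 4.5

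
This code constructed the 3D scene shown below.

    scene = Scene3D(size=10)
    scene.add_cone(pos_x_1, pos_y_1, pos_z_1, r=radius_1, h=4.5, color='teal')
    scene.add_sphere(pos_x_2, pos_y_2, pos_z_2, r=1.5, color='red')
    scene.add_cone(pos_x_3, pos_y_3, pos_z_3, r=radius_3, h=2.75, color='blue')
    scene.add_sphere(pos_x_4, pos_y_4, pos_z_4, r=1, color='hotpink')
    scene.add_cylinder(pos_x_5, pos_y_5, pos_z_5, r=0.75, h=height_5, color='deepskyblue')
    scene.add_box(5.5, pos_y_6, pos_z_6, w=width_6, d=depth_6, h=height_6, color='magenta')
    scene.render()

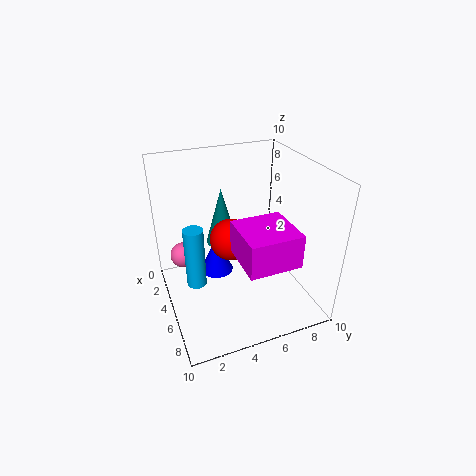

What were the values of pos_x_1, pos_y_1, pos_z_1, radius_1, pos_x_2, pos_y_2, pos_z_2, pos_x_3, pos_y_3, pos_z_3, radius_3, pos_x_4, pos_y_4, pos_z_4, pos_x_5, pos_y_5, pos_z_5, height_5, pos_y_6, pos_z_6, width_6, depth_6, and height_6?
pos_x_1 = 1.5, pos_y_1 = 5, pos_z_1 = 2.75, radius_1 = 1.25, pos_x_2 = 4.25, pos_y_2 = 4.75, pos_z_2 = 4.5, pos_x_3 = 3, pos_y_3 = 4, pos_z_3 = 1.25, radius_3 = 1.25, pos_x_4 = 1.25, pos_y_4 = 1.75, pos_z_4 = 2, pos_x_5 = 3.25, pos_y_5 = 2.25, pos_z_5 = 0.5, height_5 = 4.75, pos_y_6 = 4.25, pos_z_6 = 4.5, width_6 = 3.5, depth_6 = 3.5, height_6 = 2.25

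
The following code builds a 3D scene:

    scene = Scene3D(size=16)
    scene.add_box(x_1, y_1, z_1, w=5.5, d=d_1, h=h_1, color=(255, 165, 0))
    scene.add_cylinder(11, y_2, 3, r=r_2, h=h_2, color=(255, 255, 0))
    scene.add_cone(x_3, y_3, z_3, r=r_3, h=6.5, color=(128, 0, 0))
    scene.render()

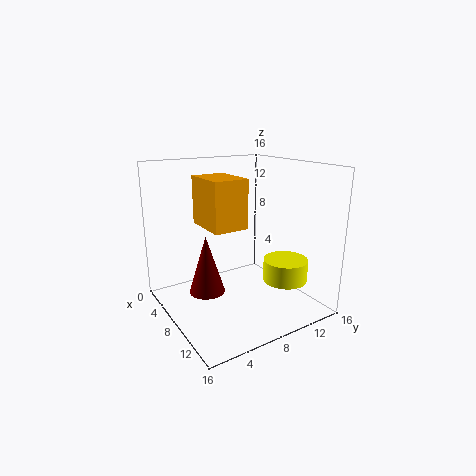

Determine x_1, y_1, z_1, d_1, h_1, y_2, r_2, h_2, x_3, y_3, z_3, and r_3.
x_1 = 3; y_1 = 5; z_1 = 9; d_1 = 4; h_1 = 5.5; y_2 = 12.5; r_2 = 2.5; h_2 = 2.5; x_3 = 7; y_3 = 4.5; z_3 = 2; r_3 = 2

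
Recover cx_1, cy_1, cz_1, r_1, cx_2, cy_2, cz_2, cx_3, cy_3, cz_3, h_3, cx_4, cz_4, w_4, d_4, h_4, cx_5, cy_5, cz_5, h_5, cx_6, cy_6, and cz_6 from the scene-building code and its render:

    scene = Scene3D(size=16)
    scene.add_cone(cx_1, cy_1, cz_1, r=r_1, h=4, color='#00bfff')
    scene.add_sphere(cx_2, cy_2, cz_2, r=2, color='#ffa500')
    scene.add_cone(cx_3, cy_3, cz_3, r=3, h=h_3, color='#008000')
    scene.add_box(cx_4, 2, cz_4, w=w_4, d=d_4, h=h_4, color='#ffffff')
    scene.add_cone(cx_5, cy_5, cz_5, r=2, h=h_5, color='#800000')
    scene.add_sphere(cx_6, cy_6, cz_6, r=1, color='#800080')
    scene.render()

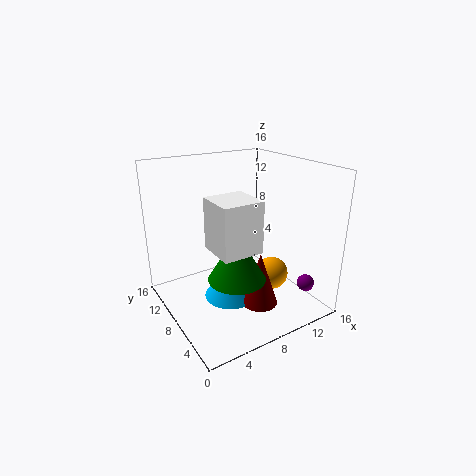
cx_1 = 7; cy_1 = 8; cz_1 = 1; r_1 = 3; cx_2 = 13; cy_2 = 8; cz_2 = 2; cx_3 = 6; cy_3 = 5; cz_3 = 5; h_3 = 5; cx_4 = 3; cz_4 = 9; w_4 = 4; d_4 = 4; h_4 = 5; cx_5 = 9; cy_5 = 5; cz_5 = 1; h_5 = 6; cx_6 = 15; cy_6 = 4; cz_6 = 2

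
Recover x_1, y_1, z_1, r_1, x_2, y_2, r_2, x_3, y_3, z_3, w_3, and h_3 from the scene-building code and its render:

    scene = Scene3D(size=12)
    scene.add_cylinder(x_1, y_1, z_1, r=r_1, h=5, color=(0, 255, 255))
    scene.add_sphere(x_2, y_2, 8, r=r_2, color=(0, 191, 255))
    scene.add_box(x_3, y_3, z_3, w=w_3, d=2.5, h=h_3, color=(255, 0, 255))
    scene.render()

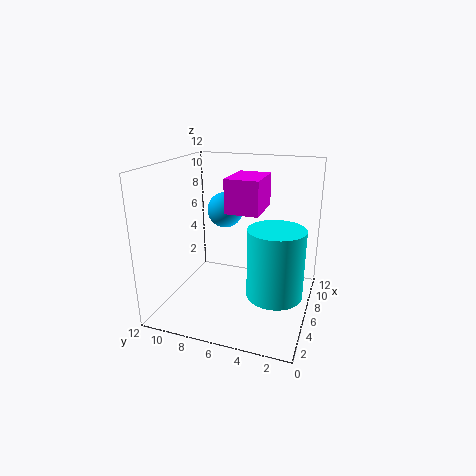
x_1 = 2.5
y_1 = 2
z_1 = 3.5
r_1 = 2
x_2 = 7
y_2 = 7.5
r_2 = 1.5
x_3 = 3
y_3 = 3.5
z_3 = 9
w_3 = 3.5
h_3 = 2.5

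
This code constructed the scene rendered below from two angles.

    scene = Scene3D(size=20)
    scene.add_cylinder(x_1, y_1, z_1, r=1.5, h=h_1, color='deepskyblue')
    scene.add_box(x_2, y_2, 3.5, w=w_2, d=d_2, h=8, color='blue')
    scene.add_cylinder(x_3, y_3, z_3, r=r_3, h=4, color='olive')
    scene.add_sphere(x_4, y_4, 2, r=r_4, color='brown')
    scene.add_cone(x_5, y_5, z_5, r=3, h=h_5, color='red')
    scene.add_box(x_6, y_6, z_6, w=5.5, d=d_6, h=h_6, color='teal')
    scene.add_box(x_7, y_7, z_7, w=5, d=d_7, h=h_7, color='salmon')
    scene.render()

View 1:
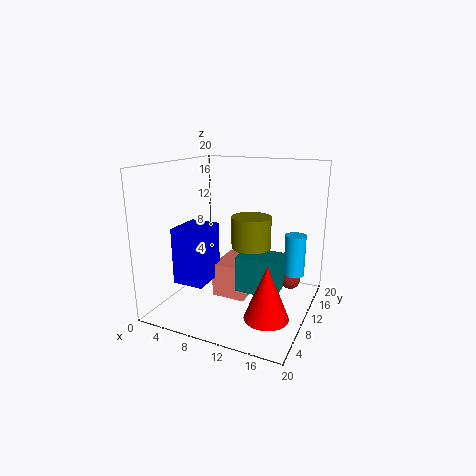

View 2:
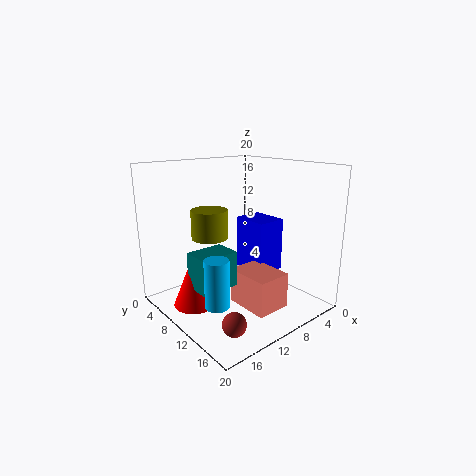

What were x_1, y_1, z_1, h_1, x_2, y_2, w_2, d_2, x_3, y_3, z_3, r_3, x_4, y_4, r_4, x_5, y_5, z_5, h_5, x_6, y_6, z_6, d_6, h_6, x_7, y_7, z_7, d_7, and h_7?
x_1 = 17; y_1 = 14.5; z_1 = 4; h_1 = 6; x_2 = 2; y_2 = 5.5; w_2 = 4.5; d_2 = 5.5; x_3 = 13; y_3 = 7.5; z_3 = 10; r_3 = 2.5; x_4 = 16; y_4 = 16.5; r_4 = 1.5; x_5 = 15.5; y_5 = 7; z_5 = 0.5; h_5 = 7.5; x_6 = 11; y_6 = 7; z_6 = 3.5; d_6 = 4; h_6 = 5; x_7 = 6; y_7 = 9.5; z_7 = 0.5; d_7 = 6.5; h_7 = 5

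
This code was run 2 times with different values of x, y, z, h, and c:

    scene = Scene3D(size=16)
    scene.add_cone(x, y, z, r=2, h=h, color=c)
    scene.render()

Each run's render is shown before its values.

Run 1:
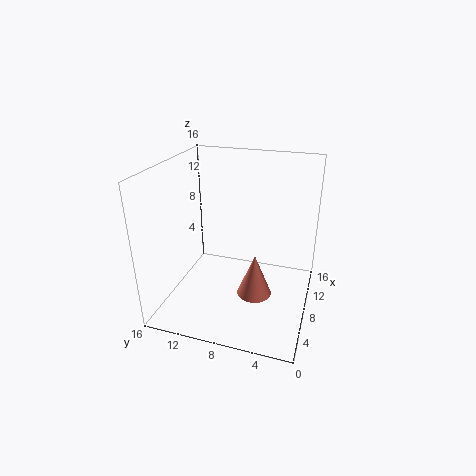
x = 8; y = 6; z = 1; h = 5; c = 'salmon'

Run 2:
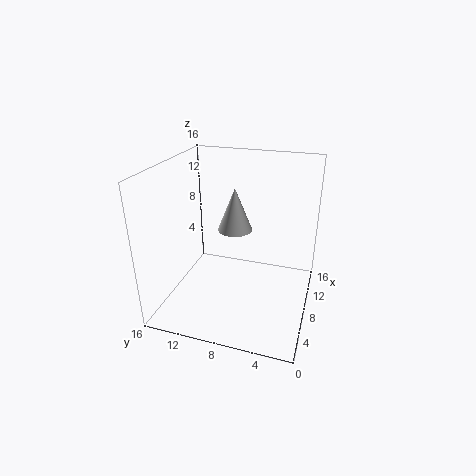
x = 10; y = 9; z = 8; h = 5; c = 'lightgray'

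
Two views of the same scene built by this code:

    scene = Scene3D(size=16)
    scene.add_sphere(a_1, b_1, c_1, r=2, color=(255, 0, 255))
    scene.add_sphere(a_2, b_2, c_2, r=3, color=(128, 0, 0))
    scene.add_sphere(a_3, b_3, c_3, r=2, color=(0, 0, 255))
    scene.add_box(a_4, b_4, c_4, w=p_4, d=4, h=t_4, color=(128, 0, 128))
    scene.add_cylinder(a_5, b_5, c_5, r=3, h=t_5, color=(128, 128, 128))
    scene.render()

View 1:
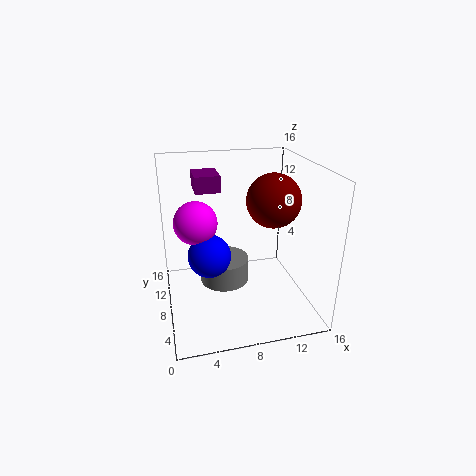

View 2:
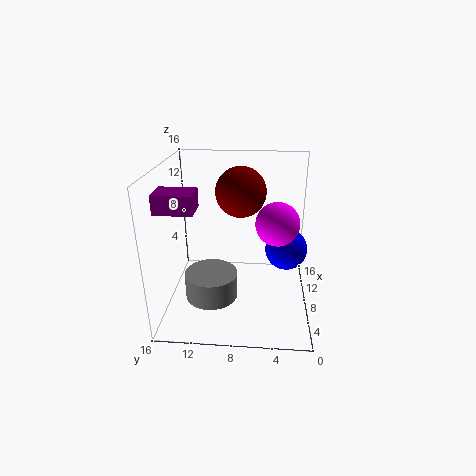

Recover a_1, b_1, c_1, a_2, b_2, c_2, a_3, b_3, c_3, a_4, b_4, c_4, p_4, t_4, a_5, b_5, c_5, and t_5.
a_1 = 3, b_1 = 4, c_1 = 12, a_2 = 12, b_2 = 8, c_2 = 12, a_3 = 4, b_3 = 3, c_3 = 9, a_4 = 4, b_4 = 12, c_4 = 12, p_4 = 3, t_4 = 2, a_5 = 7, b_5 = 11, c_5 = 1, t_5 = 3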